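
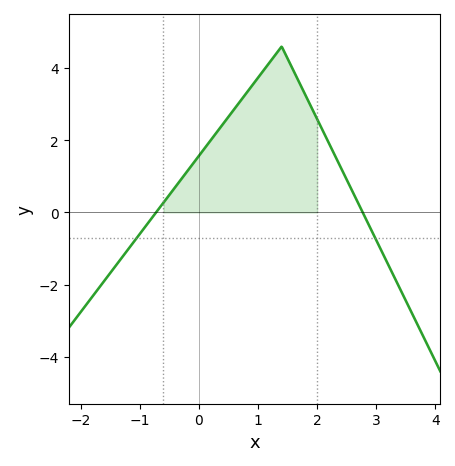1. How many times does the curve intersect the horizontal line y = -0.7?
2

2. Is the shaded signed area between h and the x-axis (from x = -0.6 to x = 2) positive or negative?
positive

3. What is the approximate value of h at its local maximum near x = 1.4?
4.6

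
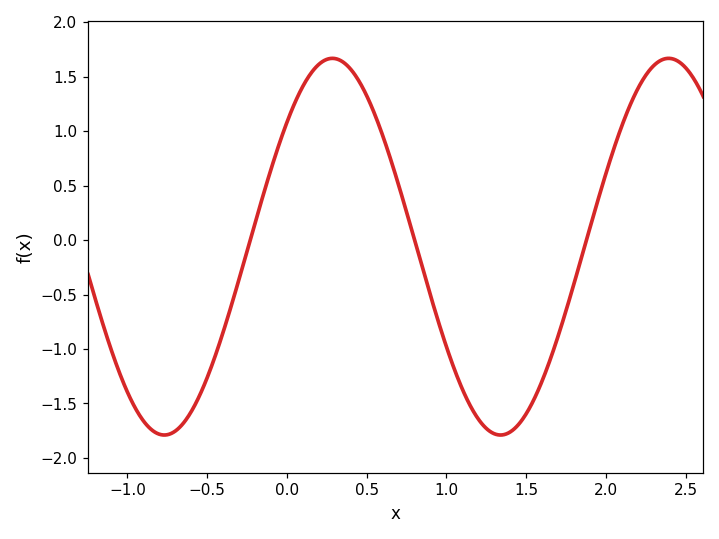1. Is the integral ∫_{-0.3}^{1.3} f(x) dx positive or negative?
positive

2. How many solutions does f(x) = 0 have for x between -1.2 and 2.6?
3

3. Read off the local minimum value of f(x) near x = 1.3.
-1.8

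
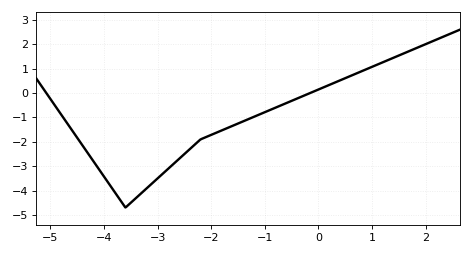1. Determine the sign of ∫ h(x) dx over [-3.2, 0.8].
negative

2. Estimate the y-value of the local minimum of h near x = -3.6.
-4.7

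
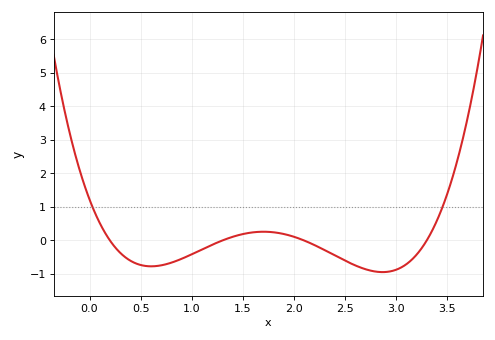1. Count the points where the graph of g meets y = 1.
2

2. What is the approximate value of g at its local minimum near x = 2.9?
-0.944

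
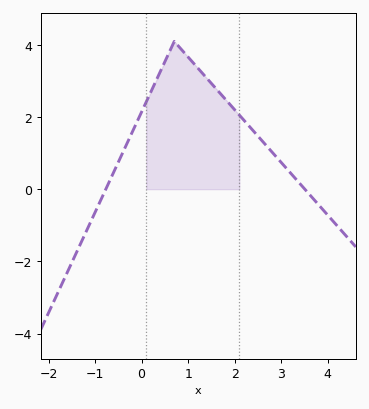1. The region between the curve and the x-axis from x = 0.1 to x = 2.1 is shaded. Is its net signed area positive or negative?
positive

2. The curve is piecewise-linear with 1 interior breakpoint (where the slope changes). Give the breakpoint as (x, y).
(0.7, 4.1)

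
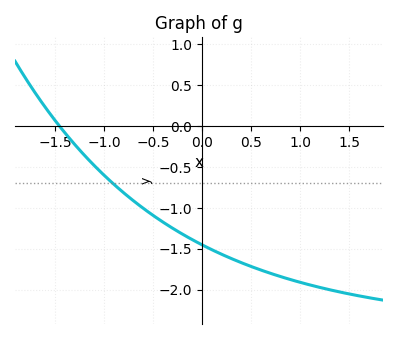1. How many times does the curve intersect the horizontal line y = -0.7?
1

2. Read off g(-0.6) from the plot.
-1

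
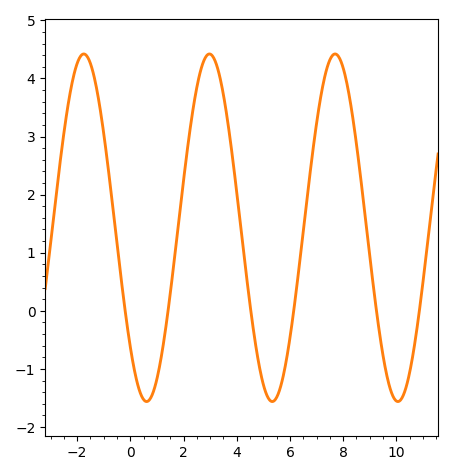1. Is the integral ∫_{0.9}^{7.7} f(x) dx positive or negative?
positive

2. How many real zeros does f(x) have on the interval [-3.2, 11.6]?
6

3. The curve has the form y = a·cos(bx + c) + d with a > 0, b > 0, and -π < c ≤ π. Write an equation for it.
y = 2.99cos(1.3x + 2.3) + 1.43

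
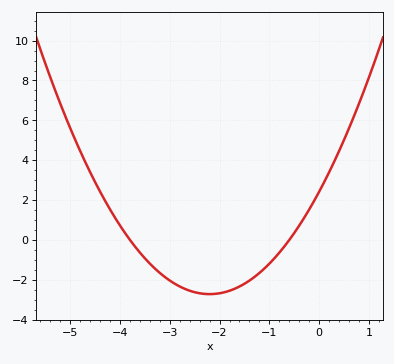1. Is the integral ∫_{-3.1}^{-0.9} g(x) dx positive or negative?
negative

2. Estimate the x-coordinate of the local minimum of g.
-2.2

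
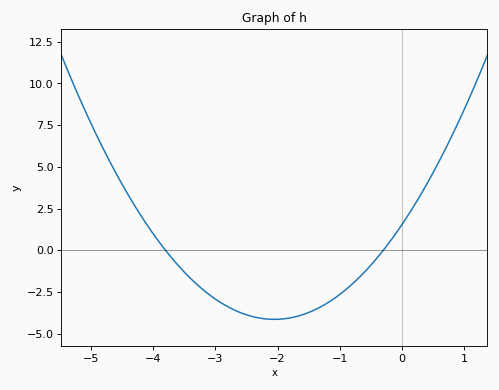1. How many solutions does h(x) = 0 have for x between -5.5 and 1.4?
2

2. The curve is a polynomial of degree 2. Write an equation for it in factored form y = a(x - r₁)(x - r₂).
y = 1.35(x + 3.8)(x + 0.3)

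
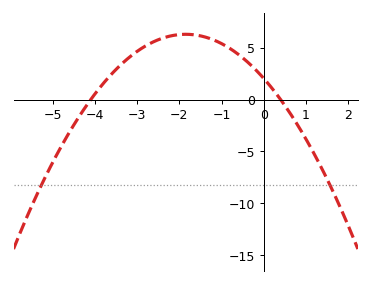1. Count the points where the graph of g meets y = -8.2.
2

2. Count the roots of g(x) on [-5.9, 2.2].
2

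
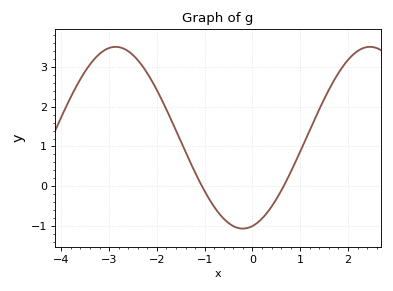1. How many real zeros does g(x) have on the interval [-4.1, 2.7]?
2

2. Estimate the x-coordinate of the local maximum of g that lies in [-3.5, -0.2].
-2.9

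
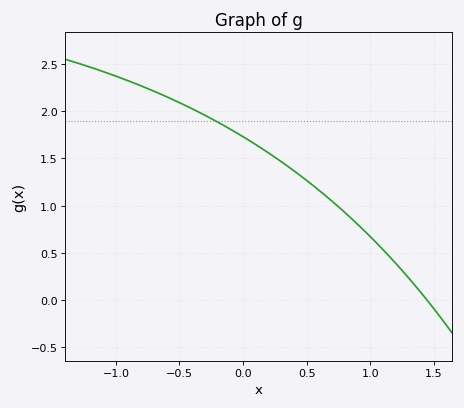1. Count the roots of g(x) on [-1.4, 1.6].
1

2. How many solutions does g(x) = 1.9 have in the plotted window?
1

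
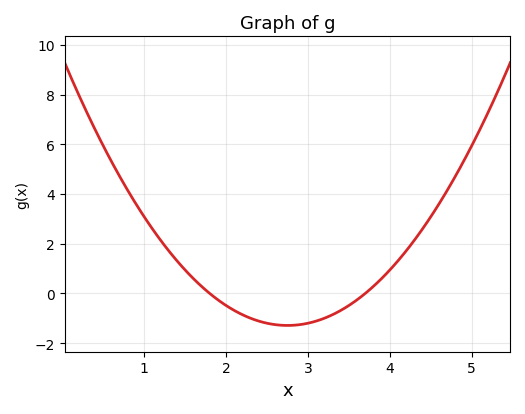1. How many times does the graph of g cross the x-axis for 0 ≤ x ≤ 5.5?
2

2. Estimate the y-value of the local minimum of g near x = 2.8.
-1.29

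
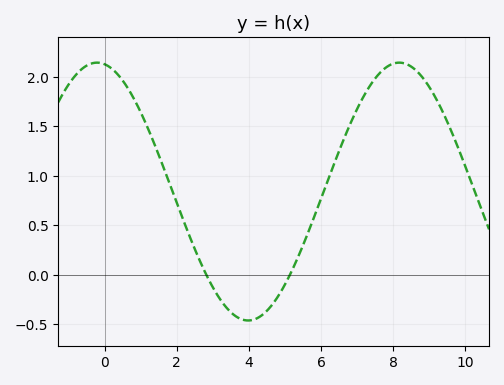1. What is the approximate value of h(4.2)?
-0.45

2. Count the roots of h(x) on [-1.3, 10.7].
2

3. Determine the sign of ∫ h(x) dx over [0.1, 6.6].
positive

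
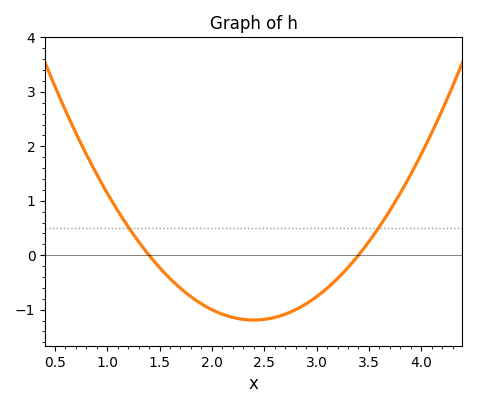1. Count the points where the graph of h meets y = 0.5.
2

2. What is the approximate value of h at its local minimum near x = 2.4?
-1.19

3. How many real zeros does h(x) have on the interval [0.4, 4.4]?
2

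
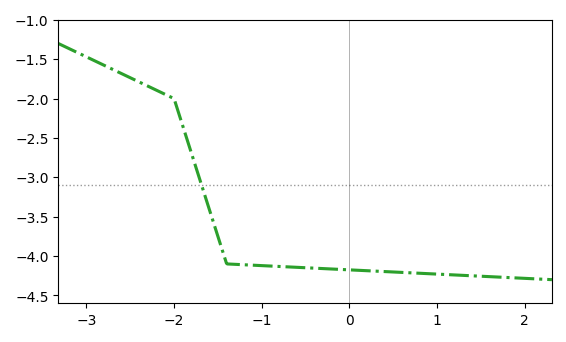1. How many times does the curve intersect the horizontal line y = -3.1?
1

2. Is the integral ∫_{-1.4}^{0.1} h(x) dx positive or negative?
negative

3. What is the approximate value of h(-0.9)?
-4.15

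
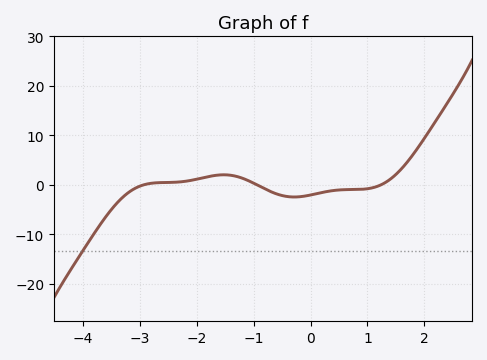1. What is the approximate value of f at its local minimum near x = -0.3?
-2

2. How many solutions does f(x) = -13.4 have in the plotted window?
1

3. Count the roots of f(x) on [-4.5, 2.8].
3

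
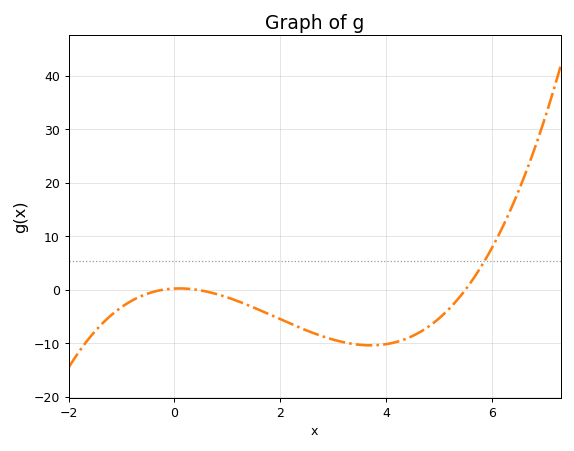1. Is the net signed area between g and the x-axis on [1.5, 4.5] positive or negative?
negative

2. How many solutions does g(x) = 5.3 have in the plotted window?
1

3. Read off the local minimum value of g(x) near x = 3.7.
-10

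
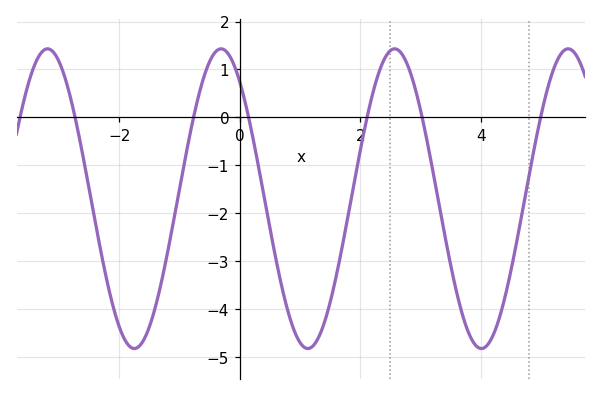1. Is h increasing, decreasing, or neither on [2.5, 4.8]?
neither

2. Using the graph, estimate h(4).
-4.8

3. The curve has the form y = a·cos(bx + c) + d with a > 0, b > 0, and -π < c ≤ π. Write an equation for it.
y = 3.13cos(2.2x + 0.68) - 1.7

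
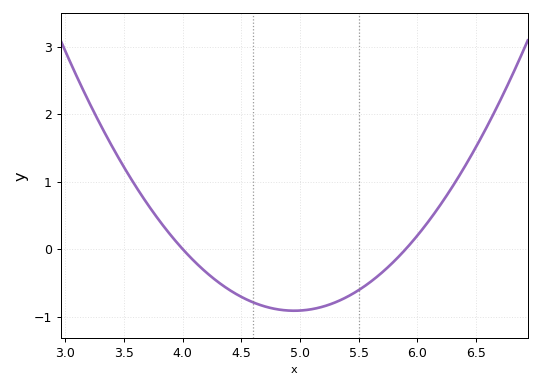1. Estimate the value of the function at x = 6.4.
1.2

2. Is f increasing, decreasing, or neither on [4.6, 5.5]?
neither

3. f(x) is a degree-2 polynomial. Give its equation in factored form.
y = 1.01(x - 4)(x - 5.9)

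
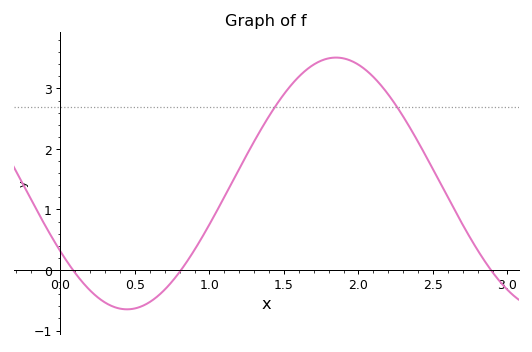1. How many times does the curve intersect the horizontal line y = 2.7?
2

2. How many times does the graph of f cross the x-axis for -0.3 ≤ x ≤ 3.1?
3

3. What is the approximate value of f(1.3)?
2.1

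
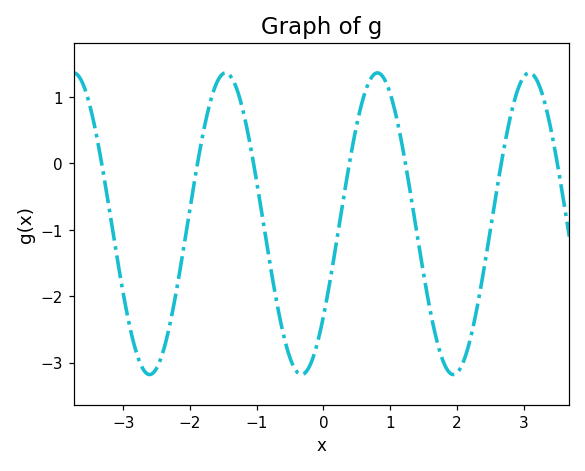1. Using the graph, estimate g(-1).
-0.284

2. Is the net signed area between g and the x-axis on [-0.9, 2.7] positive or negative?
negative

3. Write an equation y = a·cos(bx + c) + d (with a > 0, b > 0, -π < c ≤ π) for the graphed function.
y = 2.27cos(2.76x - 2.23) - 0.91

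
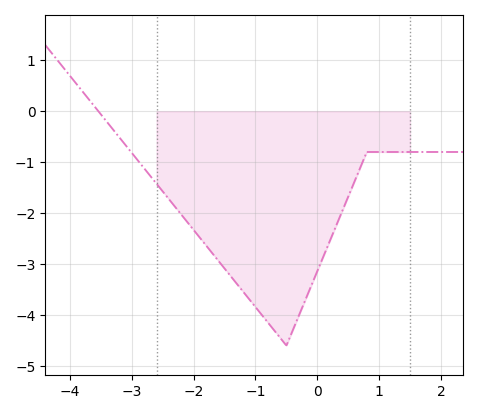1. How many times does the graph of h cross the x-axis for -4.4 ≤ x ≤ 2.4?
1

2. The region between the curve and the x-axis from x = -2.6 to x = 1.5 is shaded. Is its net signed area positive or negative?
negative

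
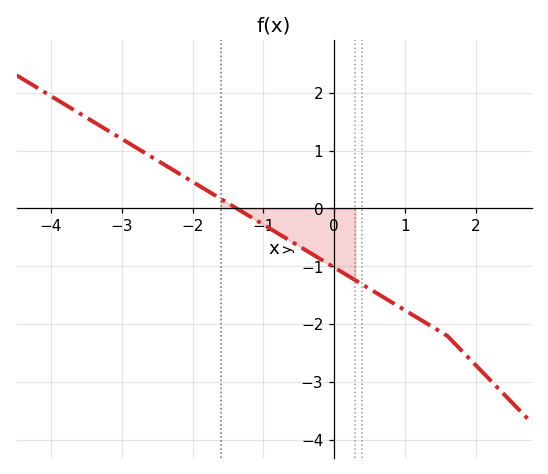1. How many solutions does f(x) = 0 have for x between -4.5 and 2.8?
1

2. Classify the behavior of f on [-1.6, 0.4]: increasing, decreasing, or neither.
decreasing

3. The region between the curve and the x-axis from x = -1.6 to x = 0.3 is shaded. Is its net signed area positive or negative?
negative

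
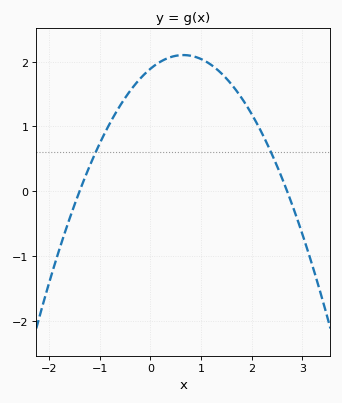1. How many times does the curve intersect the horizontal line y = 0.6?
2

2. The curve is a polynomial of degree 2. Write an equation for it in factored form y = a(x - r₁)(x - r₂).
y = -0.5(x + 1.4)(x - 2.7)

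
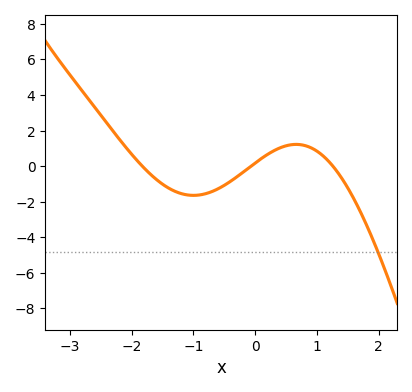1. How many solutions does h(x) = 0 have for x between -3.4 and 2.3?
3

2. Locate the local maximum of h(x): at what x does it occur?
0.663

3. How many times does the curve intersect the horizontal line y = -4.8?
1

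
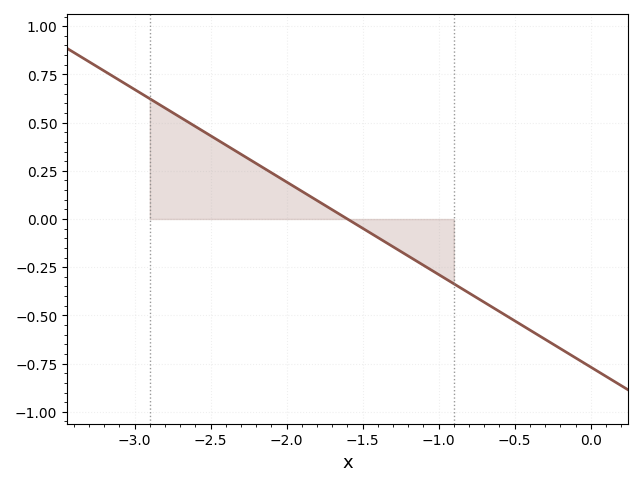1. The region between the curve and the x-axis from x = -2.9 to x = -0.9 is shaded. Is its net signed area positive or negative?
positive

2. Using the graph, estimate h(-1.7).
0.05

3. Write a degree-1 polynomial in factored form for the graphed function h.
y = -0.48(x + 1.6)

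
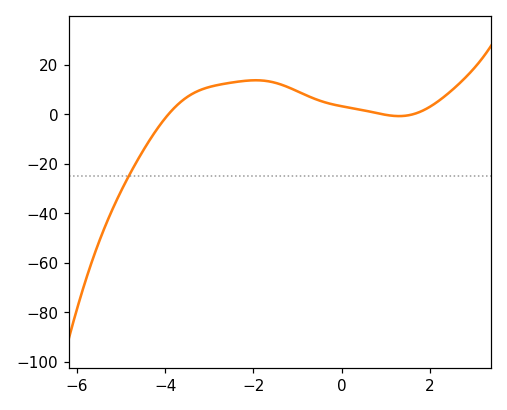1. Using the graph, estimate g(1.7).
0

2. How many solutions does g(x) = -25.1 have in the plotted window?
1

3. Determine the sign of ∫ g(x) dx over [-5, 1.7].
positive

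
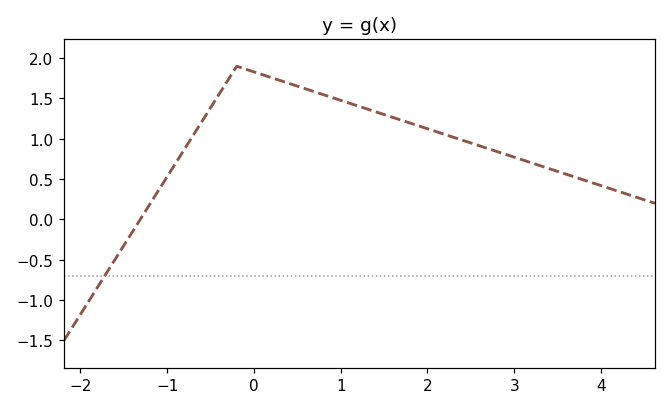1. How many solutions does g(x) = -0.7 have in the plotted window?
1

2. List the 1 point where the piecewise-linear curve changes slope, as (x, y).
(-0.2, 1.9)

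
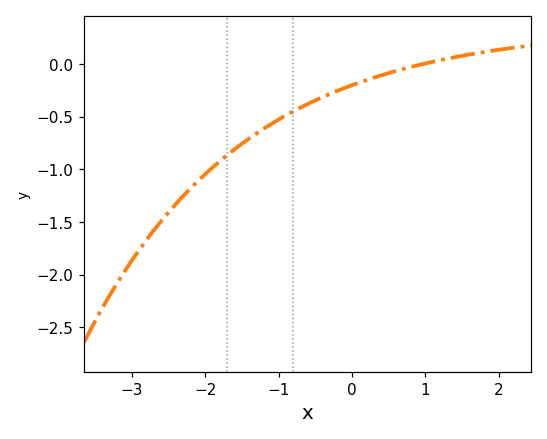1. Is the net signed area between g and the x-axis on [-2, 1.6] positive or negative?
negative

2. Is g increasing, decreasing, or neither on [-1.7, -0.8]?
increasing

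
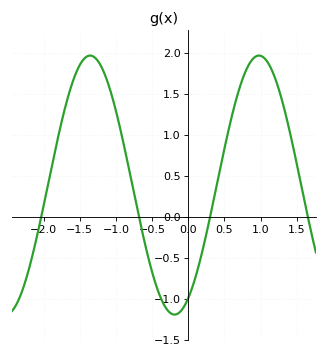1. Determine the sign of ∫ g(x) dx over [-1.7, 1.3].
positive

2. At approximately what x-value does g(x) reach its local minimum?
-0.189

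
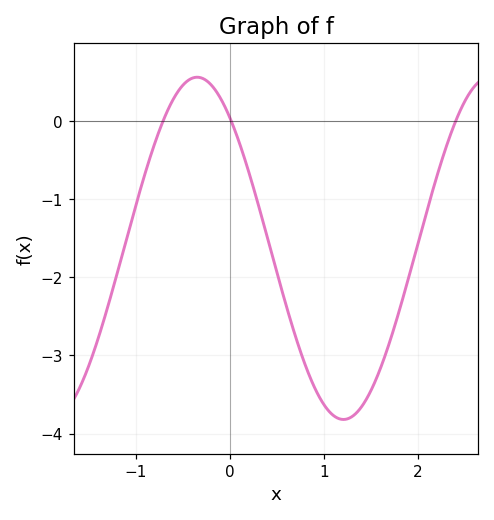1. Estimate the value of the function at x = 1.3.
-3.78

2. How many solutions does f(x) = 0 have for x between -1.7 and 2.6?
3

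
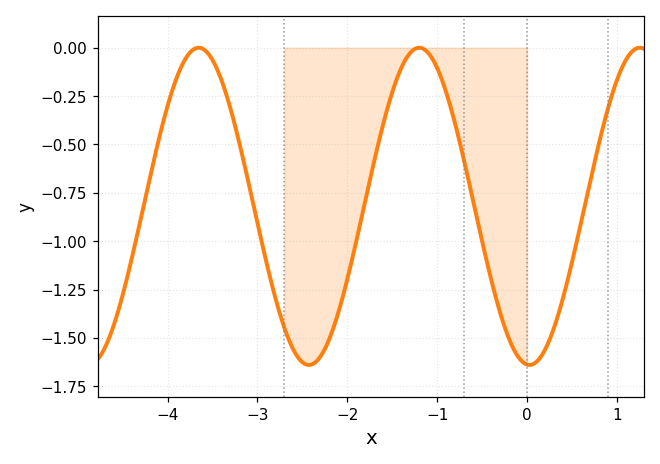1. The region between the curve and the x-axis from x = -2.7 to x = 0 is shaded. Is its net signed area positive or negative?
negative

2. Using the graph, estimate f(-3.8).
-0.06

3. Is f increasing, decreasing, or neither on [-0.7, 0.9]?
neither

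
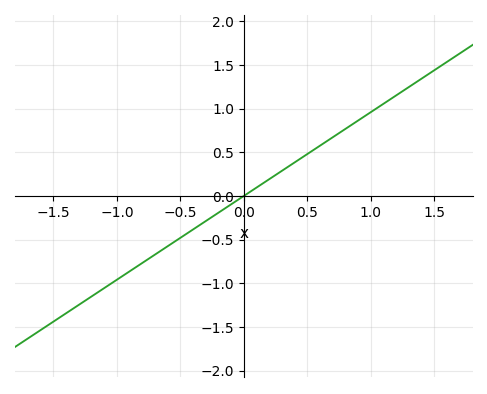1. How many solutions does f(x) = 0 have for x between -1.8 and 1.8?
1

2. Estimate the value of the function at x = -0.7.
-0.65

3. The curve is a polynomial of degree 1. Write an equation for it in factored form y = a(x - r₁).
y = 0.96(x - 0)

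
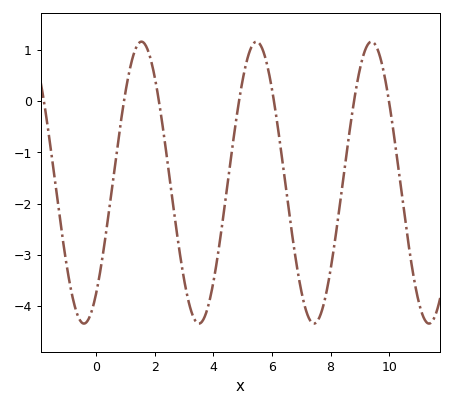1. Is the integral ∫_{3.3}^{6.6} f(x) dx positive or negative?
negative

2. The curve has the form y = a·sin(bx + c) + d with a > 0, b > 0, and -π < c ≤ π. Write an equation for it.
y = 2.76sin(1.6x - 0.9) - 1.59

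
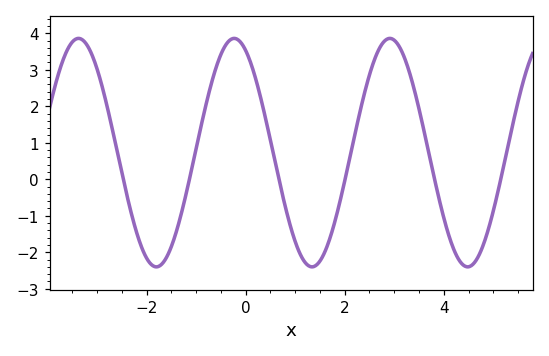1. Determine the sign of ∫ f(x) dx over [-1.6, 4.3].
positive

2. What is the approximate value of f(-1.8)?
-2.4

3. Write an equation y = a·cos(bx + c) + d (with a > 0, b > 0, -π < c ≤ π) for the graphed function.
y = 3.13cos(2x + 0.46) + 0.73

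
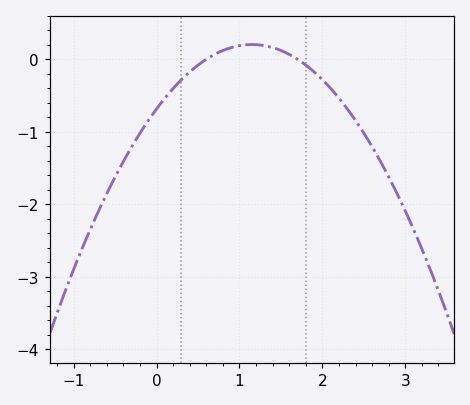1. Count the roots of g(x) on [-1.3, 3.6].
2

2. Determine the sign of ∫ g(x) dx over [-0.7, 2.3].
negative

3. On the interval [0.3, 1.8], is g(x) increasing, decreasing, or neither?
neither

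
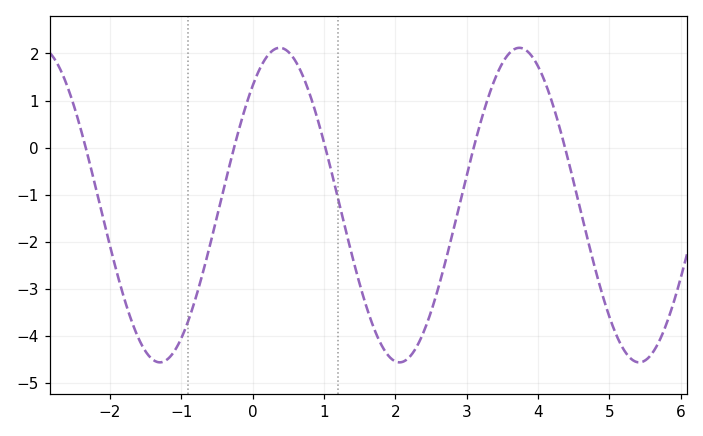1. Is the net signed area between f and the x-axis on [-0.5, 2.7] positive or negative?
negative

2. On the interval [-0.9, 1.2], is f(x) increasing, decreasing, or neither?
neither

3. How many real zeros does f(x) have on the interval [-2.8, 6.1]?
5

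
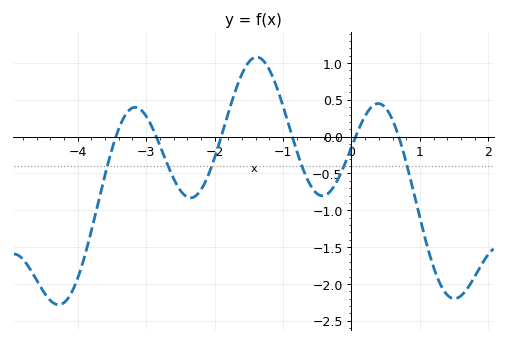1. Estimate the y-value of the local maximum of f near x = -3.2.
0.398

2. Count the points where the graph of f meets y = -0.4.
6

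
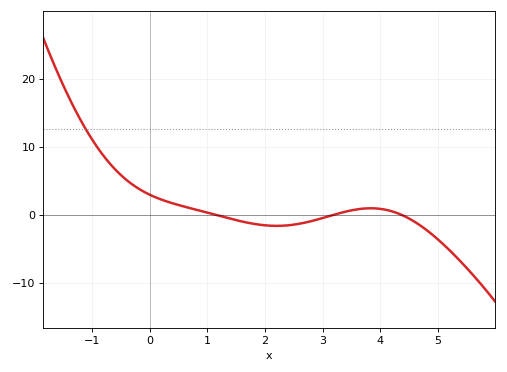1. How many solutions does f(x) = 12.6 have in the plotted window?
1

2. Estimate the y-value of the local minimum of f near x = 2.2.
-1.63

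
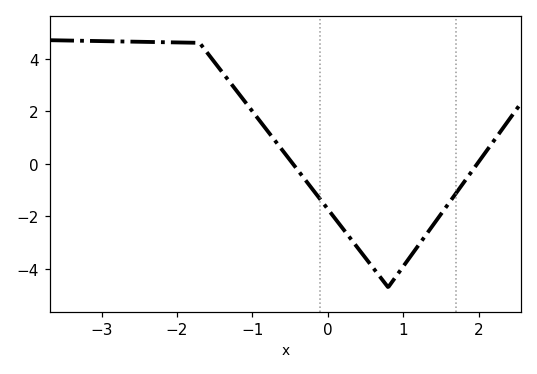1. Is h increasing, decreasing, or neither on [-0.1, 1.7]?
neither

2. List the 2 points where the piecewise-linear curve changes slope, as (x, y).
(-1.7, 4.6); (0.8, -4.7)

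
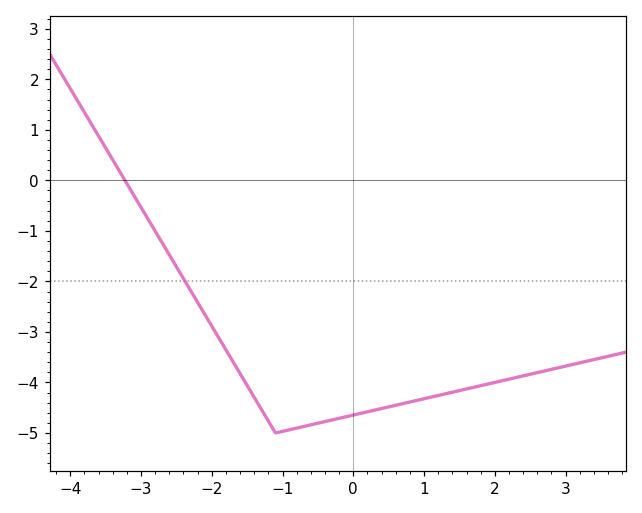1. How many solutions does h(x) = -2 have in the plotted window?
1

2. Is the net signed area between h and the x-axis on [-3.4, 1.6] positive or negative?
negative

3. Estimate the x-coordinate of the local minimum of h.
-1.1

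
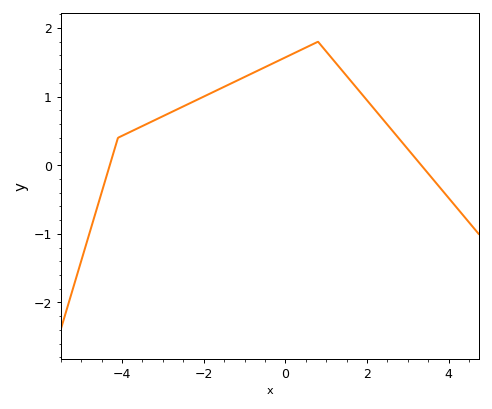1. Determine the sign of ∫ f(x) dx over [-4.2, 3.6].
positive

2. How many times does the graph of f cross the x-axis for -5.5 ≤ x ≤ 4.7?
2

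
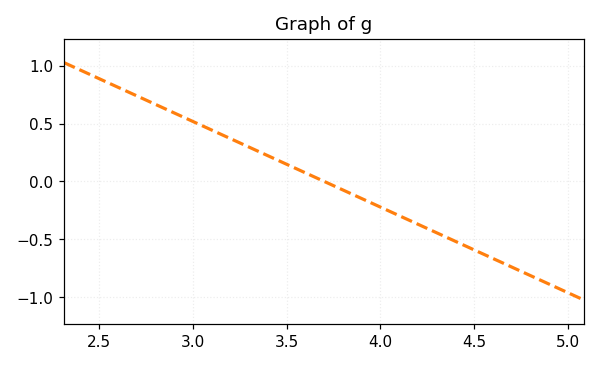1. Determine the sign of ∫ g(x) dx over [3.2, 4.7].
negative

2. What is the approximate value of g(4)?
-0.2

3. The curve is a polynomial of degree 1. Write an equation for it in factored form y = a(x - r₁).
y = -0.74(x - 3.7)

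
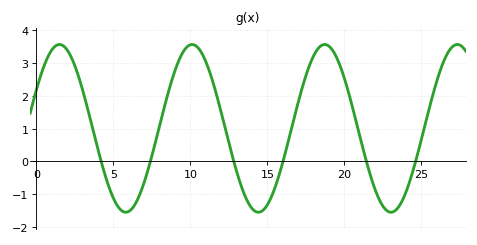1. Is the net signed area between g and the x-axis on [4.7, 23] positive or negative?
positive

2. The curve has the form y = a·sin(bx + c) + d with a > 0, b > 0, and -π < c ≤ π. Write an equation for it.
y = 2.56sin(0.73x + 0.47) + 1.01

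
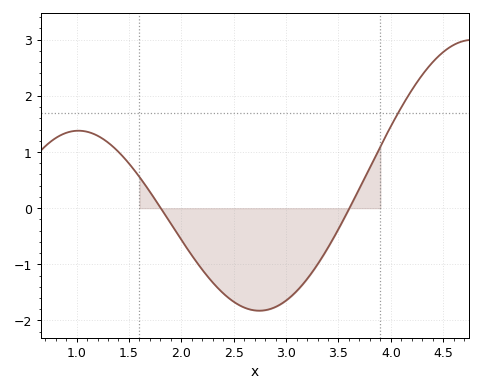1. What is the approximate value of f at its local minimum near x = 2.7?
-1.8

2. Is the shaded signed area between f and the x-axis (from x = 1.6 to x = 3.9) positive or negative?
negative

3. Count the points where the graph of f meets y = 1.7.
1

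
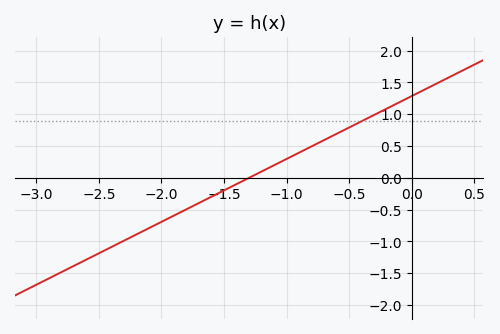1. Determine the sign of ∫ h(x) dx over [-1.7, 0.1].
positive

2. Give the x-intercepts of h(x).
-1.3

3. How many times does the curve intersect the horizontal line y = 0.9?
1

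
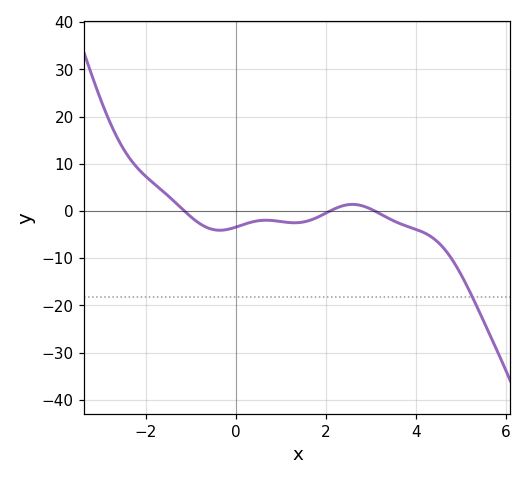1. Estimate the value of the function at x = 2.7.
1.32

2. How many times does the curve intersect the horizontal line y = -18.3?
1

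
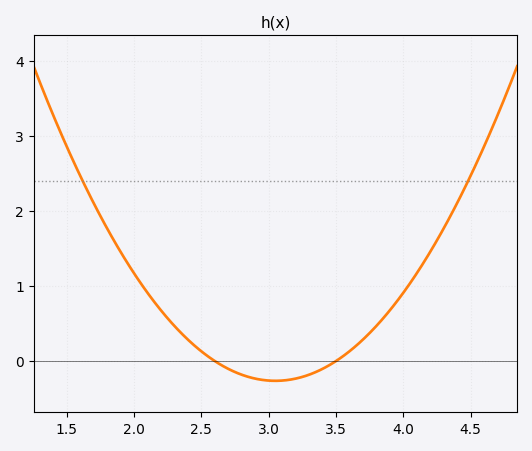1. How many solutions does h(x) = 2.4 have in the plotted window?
2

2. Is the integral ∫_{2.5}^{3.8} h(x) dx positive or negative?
negative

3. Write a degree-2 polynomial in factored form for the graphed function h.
y = 1.3(x - 2.6)(x - 3.5)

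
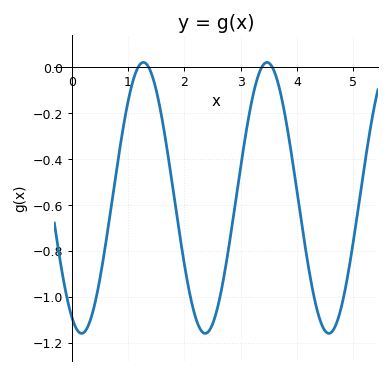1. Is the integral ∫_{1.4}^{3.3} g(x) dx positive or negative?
negative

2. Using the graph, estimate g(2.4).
-1.16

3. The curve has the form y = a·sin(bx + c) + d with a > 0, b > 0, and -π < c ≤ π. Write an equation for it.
y = 0.59sin(2.9x - 2.1) - 0.57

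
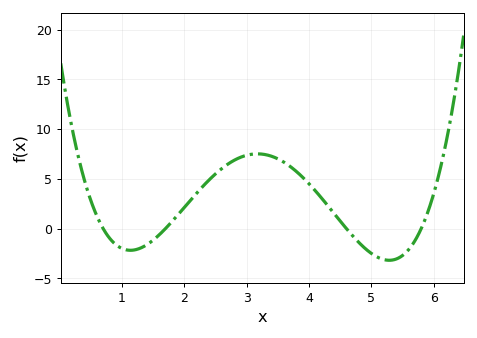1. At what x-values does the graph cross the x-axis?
0.7, 1.7, 4.6, 5.8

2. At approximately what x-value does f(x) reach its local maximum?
3.2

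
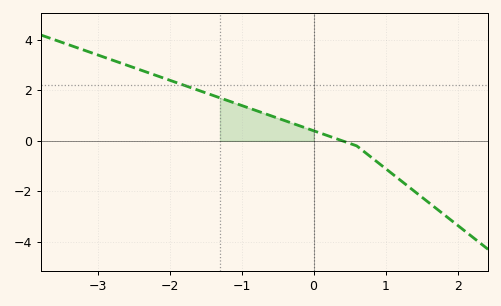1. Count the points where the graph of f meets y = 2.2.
1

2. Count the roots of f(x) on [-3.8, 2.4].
1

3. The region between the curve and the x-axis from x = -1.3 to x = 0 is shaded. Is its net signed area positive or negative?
positive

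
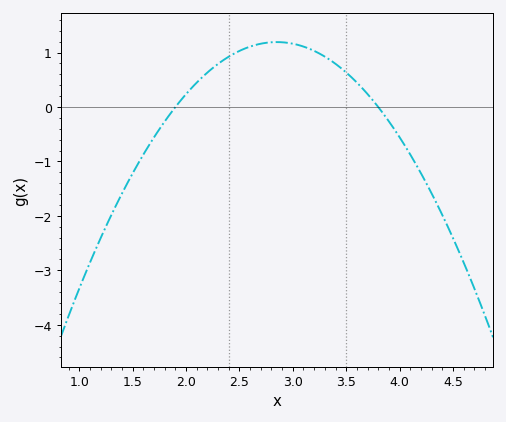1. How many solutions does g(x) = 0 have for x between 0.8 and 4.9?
2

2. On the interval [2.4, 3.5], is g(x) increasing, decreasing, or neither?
neither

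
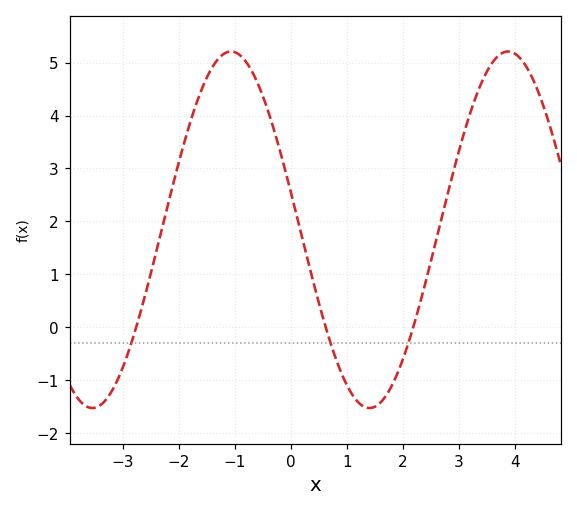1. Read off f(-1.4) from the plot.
4.92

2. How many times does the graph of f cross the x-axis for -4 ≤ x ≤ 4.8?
3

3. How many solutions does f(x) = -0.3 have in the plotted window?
3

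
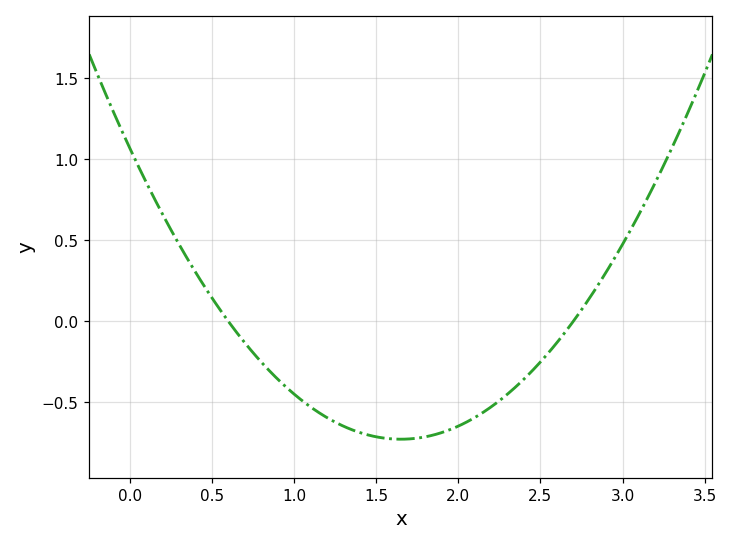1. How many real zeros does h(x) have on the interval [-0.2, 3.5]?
2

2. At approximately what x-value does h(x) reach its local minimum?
1.65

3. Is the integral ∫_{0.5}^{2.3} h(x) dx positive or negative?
negative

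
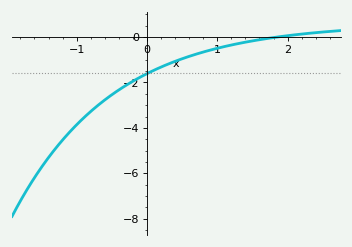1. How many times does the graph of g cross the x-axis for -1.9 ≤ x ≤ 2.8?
1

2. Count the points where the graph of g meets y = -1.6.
1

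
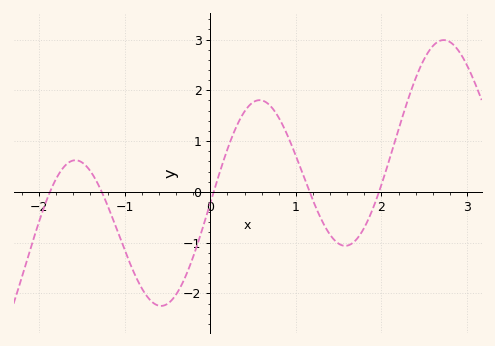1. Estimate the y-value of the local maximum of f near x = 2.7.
2.99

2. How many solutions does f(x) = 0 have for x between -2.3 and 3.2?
5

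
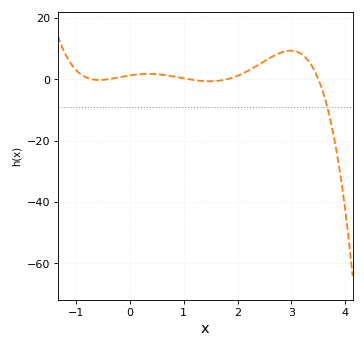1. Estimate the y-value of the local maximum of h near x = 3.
10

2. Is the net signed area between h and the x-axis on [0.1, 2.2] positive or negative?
positive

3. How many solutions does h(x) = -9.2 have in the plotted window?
1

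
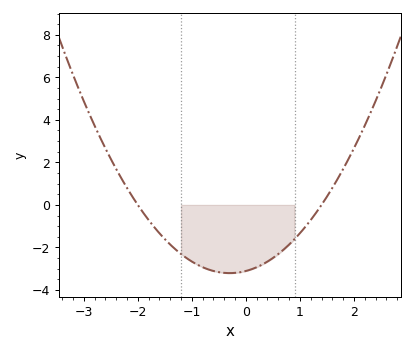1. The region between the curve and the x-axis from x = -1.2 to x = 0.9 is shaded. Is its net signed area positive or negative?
negative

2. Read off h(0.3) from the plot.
-2.81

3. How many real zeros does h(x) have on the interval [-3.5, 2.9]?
2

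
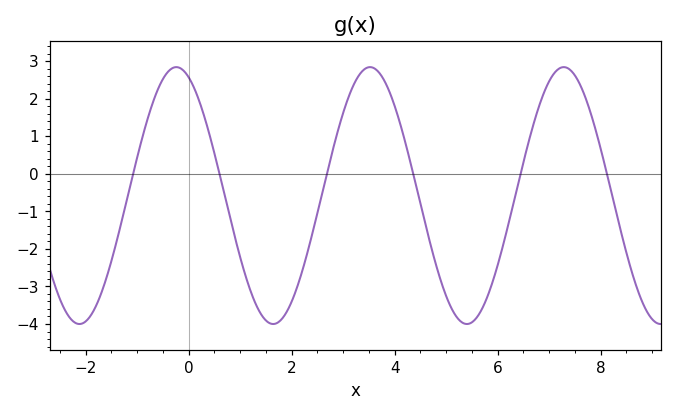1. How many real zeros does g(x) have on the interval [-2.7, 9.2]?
6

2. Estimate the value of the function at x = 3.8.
2.48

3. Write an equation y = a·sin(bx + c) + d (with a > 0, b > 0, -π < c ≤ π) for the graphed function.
y = 3.42sin(1.67x + 1.97) - 0.58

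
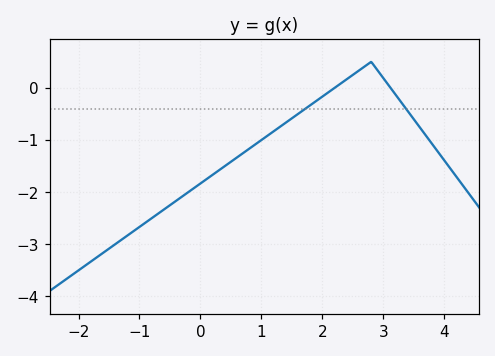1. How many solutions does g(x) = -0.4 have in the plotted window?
2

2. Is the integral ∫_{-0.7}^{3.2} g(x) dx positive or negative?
negative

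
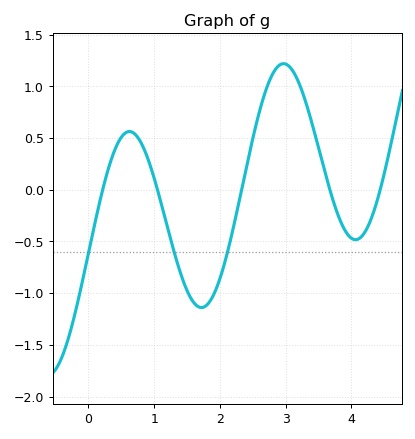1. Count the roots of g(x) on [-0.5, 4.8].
5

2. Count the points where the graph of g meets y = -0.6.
3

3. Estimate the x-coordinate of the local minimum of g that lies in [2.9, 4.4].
4.1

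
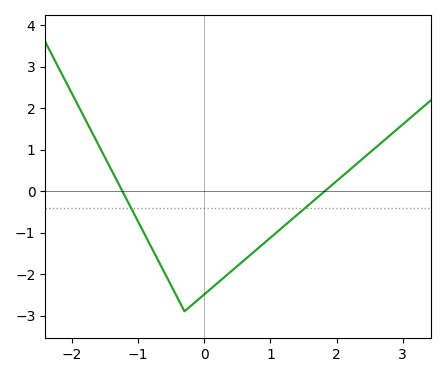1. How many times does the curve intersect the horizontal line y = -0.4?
2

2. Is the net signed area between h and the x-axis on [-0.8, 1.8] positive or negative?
negative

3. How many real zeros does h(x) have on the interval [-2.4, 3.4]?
2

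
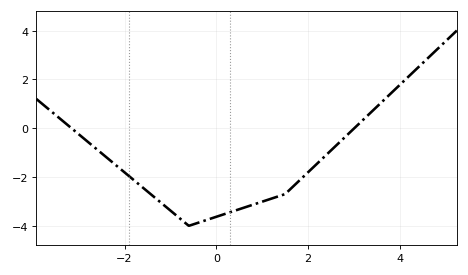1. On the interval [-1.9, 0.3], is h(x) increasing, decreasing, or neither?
neither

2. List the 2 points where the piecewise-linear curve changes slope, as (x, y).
(-0.6, -4); (1.5, -2.7)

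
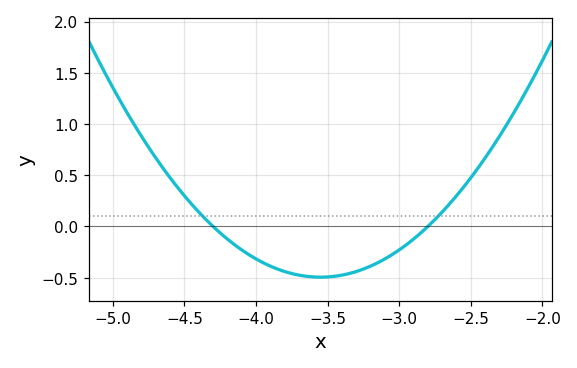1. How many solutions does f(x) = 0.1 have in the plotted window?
2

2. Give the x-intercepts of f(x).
-4.3, -2.8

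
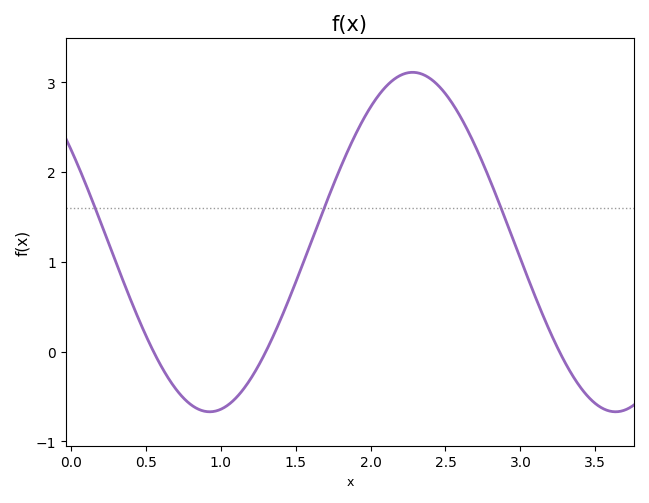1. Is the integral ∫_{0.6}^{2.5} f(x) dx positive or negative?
positive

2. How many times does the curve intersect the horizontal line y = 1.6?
3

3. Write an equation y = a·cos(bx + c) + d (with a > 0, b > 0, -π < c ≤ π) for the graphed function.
y = 1.89cos(2.32x + 0.992) + 1.22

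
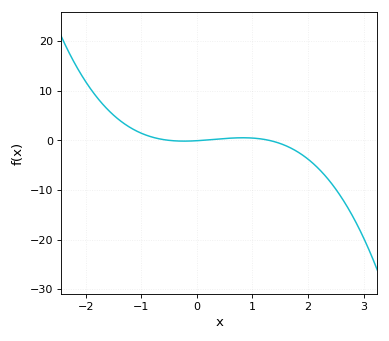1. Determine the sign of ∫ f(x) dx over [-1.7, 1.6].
positive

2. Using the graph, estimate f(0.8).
1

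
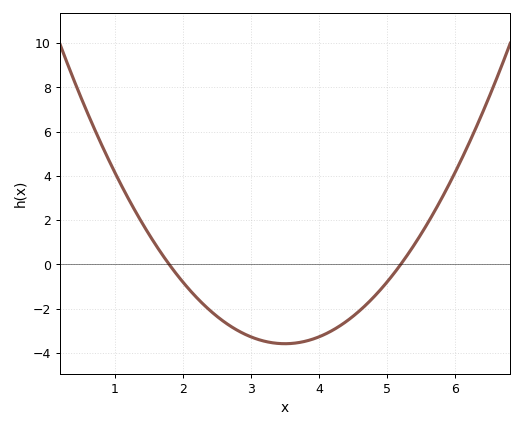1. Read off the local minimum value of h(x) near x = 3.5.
-3.58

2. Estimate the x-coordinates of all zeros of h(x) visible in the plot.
1.8, 5.2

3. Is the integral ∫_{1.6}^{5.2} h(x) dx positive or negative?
negative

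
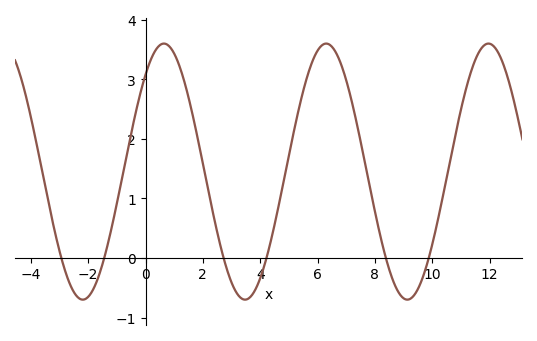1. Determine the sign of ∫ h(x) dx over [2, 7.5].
positive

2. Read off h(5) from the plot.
1.72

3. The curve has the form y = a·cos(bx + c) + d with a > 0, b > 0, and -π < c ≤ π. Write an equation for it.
y = 2.15cos(1.11x - 0.712) + 1.45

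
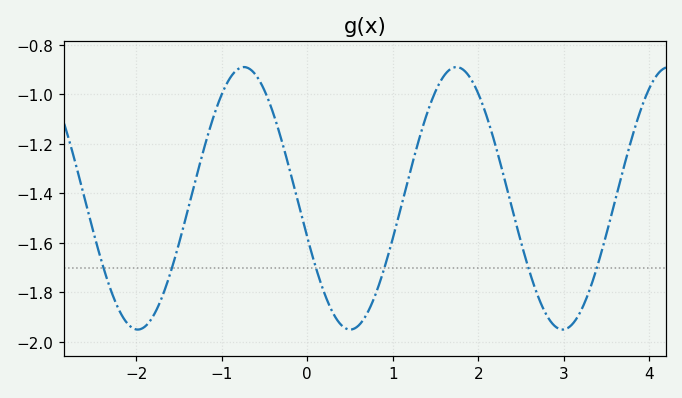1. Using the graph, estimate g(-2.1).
-1.93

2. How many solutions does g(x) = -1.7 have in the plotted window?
6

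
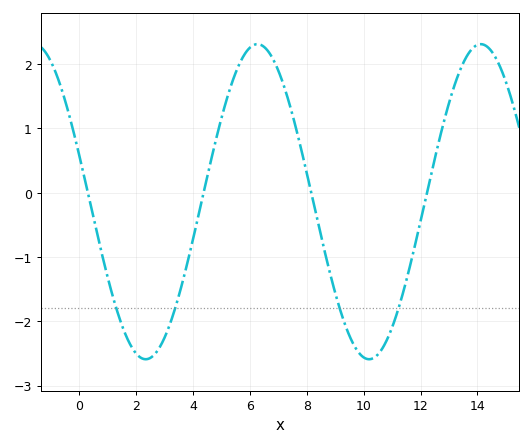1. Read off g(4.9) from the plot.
1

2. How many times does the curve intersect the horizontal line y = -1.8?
4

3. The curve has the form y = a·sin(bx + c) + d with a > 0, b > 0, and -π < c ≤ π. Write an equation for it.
y = 2.45sin(0.8x + 2.8) - 0.14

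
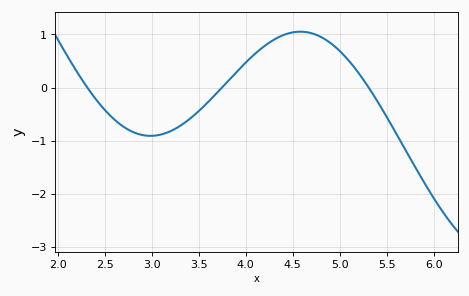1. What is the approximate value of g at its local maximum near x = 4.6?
1.1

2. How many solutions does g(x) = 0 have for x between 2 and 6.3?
3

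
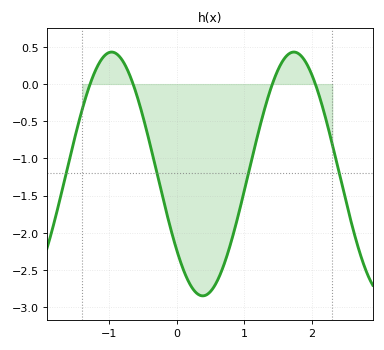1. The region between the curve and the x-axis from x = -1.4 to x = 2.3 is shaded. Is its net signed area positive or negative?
negative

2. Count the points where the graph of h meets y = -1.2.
4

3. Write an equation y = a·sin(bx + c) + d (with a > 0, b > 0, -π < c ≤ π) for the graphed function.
y = 1.64sin(2.33x - 2.46) - 1.21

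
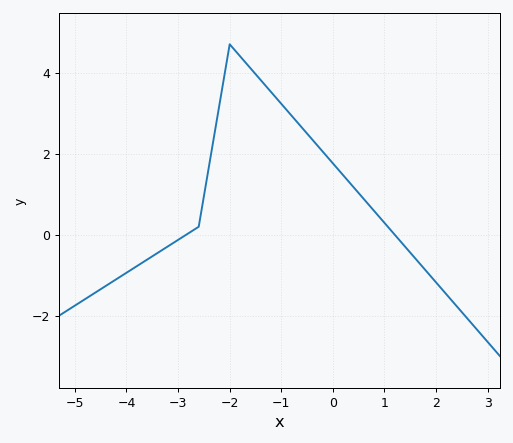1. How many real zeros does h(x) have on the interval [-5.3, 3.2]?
2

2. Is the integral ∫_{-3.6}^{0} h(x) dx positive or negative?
positive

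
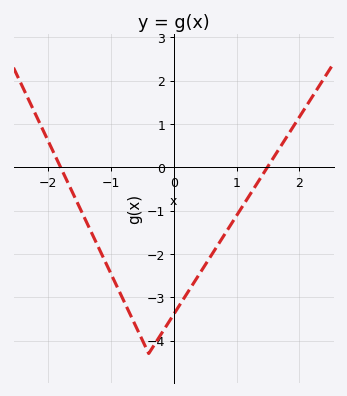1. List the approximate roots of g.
-1.8, 1.49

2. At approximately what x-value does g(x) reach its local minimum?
-0.4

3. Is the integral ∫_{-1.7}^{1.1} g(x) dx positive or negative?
negative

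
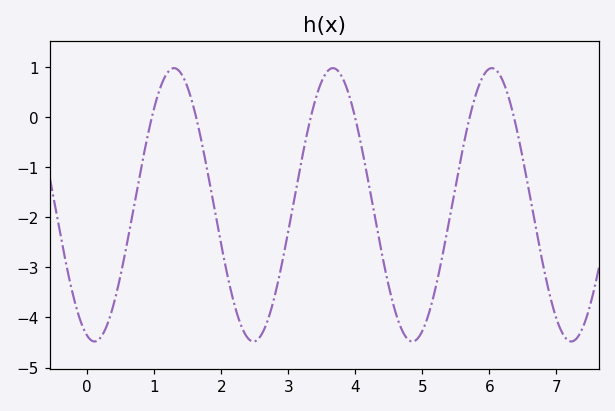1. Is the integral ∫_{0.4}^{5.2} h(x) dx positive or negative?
negative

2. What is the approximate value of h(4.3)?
-2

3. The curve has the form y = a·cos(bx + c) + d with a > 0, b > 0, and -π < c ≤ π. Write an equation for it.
y = 2.73cos(2.6x + 2.9) - 1.75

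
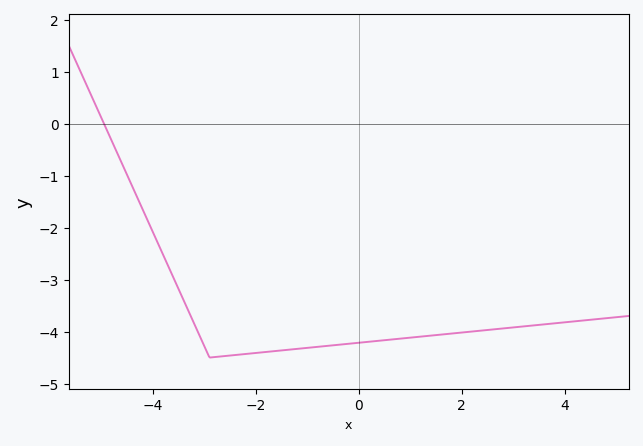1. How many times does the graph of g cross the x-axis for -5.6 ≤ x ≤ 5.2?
1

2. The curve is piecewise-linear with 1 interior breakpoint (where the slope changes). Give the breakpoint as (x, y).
(-2.9, -4.5)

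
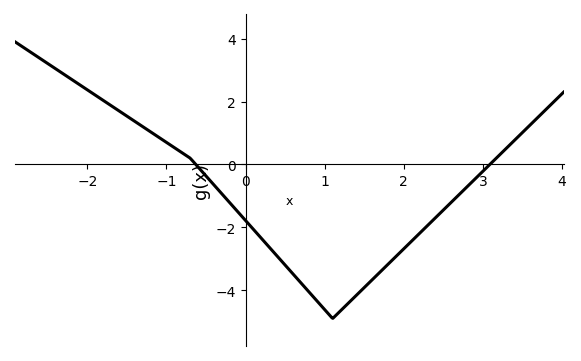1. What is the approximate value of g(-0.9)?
0.6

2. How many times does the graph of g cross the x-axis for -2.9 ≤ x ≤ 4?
2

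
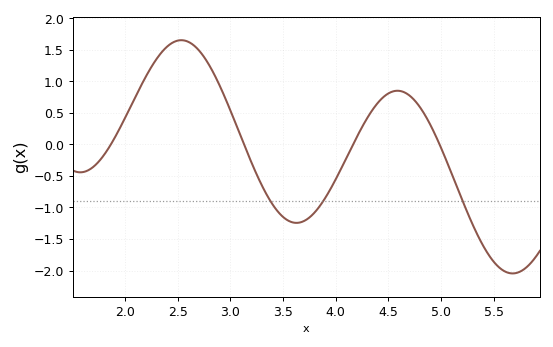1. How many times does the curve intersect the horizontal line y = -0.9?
3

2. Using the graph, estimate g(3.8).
-1.08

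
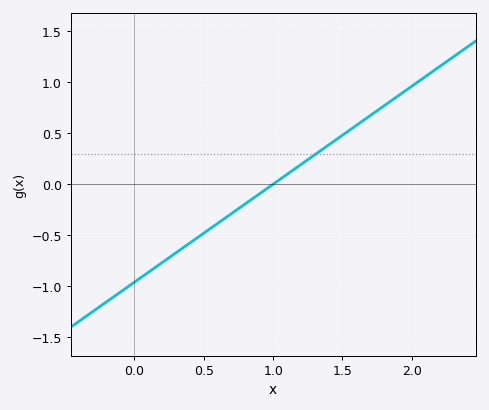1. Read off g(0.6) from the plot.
-0.4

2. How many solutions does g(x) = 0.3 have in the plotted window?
1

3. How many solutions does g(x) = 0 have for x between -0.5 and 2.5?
1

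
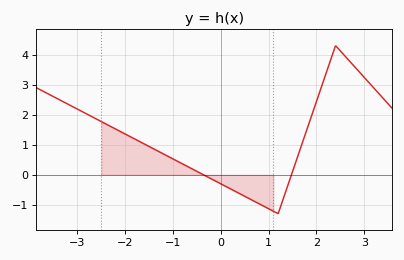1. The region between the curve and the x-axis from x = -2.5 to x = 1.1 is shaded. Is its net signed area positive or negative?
positive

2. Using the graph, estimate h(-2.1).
1.4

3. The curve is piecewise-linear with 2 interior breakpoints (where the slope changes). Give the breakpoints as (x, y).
(1.2, -1.3); (2.4, 4.3)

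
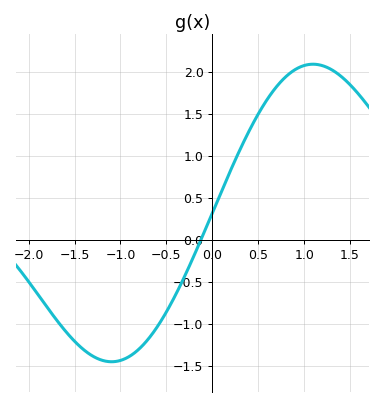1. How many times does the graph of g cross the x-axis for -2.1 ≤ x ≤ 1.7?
1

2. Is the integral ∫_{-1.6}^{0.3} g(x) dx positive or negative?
negative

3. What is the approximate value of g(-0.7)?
-1.19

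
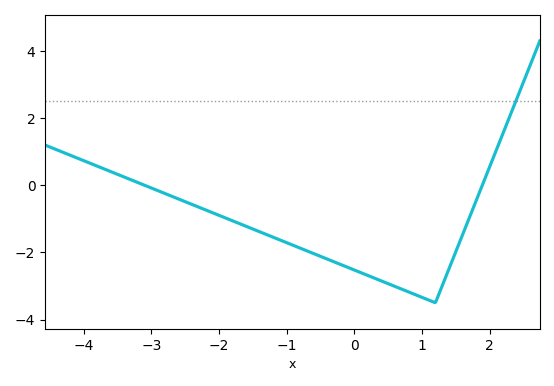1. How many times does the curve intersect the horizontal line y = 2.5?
1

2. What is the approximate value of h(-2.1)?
-0.812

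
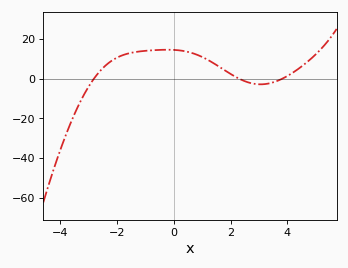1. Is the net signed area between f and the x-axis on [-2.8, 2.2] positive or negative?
positive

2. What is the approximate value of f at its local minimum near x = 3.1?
-2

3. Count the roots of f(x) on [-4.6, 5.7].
3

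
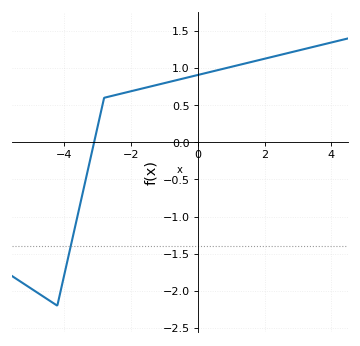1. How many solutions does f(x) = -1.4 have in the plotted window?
1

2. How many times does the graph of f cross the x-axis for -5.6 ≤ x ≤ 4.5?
1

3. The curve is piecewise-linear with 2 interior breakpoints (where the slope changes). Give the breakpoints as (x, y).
(-4.2, -2.2); (-2.8, 0.6)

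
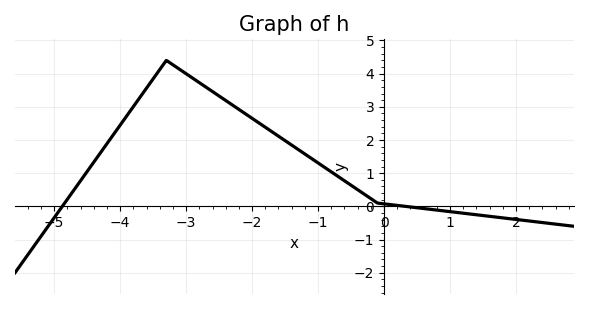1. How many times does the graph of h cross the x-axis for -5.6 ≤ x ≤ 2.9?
2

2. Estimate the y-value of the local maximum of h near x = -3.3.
4.4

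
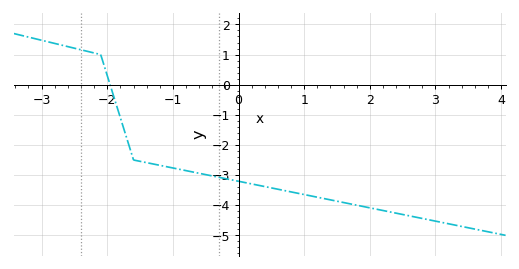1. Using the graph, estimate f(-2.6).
1.26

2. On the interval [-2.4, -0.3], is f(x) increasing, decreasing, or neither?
decreasing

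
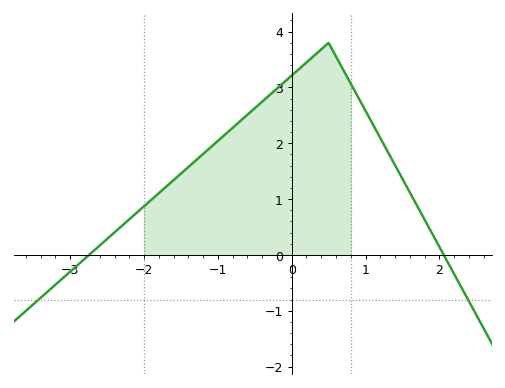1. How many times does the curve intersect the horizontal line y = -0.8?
2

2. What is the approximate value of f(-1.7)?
1.2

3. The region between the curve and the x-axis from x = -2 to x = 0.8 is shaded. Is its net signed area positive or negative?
positive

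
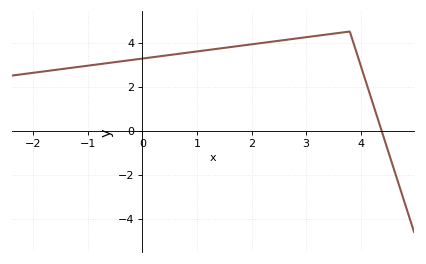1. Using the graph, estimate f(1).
3.59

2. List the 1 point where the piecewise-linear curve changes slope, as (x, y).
(3.8, 4.5)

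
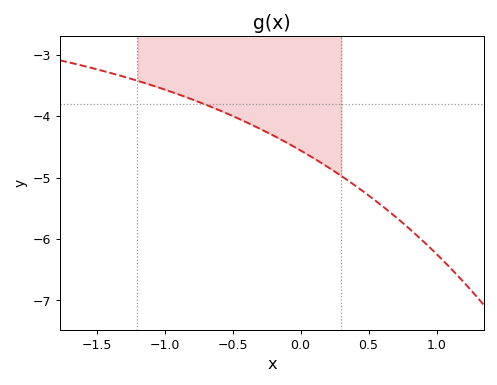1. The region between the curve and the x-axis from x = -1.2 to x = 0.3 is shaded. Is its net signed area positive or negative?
negative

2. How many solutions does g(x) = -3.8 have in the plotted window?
1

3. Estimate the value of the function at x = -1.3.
-3.36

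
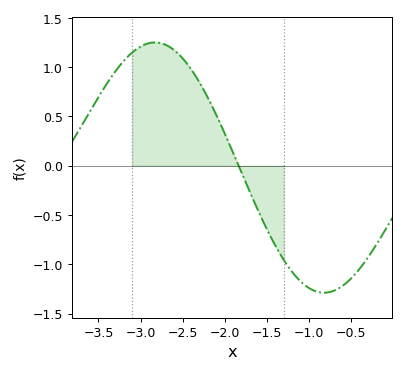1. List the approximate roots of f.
-1.84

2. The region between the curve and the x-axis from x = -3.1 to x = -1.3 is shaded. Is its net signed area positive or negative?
positive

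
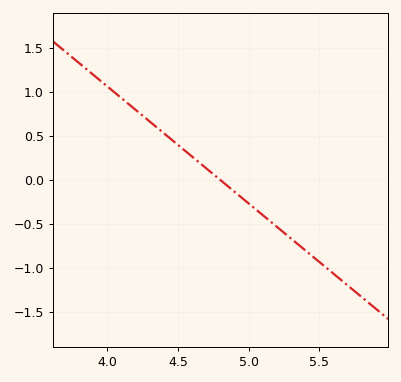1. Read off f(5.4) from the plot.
-0.8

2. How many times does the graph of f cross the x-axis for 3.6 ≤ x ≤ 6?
1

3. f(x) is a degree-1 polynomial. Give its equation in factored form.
y = -1.33(x - 4.8)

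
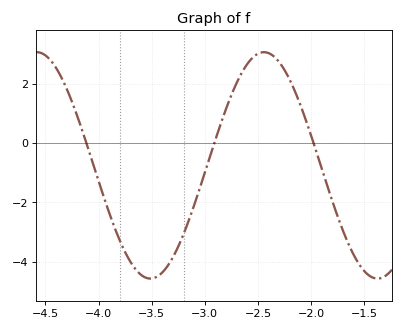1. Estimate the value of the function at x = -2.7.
2.04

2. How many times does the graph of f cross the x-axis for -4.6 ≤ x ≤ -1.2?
3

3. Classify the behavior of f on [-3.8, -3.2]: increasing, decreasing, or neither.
neither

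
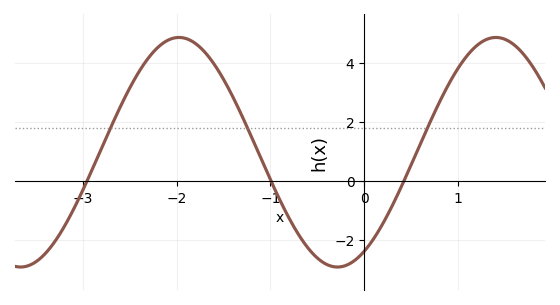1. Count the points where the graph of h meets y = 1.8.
3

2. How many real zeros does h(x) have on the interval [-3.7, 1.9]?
3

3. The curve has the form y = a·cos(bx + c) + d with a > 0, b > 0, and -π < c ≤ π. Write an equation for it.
y = 3.89cos(1.9x - 2.6) + 0.99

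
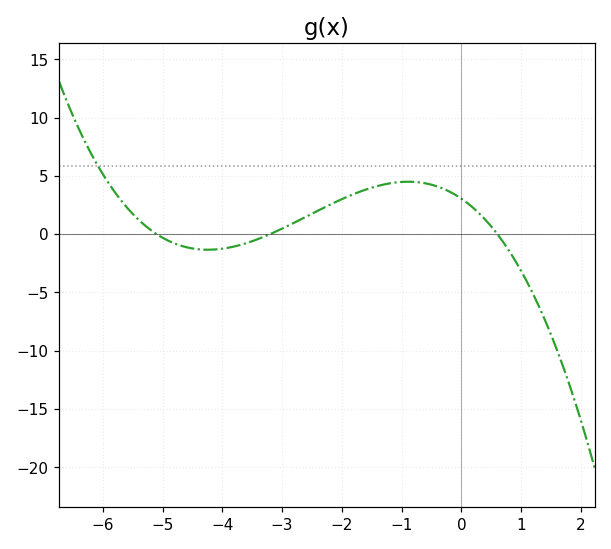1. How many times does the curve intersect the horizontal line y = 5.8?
1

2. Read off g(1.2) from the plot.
-5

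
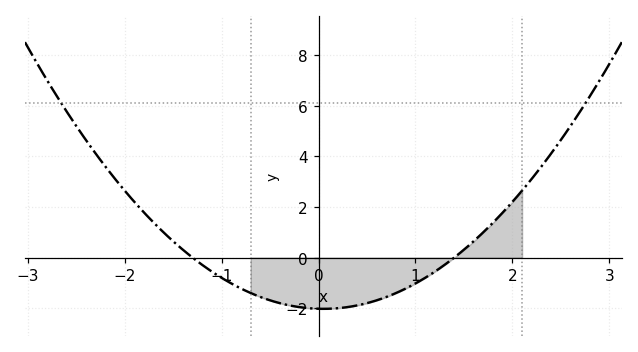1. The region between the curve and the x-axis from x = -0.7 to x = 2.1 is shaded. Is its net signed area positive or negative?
negative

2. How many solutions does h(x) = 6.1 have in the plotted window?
2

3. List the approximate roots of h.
-1.3, 1.4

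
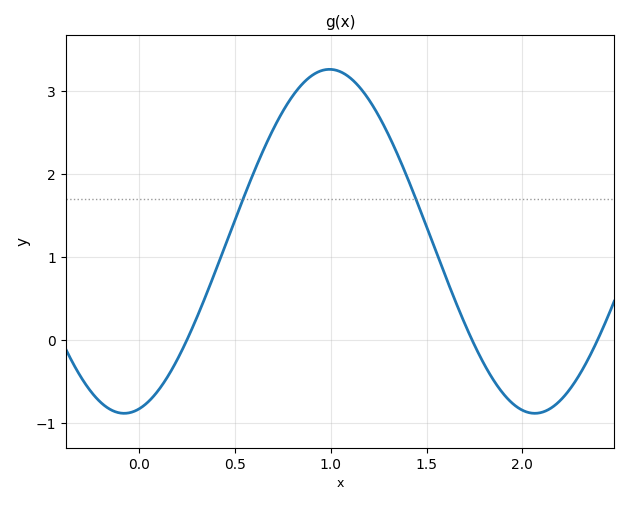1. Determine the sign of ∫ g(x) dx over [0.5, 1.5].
positive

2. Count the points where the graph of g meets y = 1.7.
2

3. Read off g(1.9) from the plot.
-0.642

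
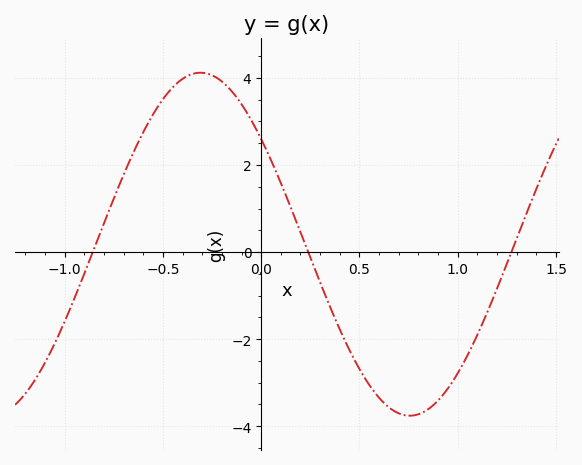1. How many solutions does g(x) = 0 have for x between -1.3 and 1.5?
3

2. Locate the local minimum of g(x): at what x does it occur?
0.756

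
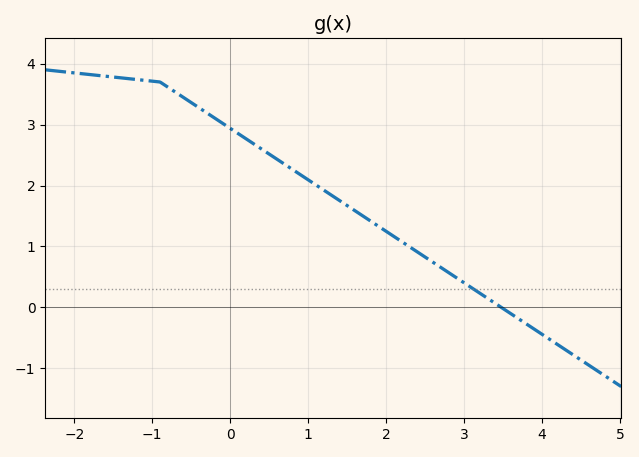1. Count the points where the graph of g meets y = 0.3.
1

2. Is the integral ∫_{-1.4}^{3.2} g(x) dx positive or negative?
positive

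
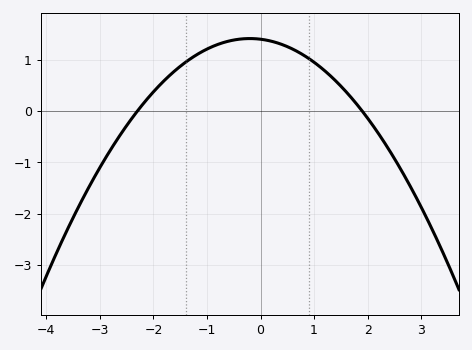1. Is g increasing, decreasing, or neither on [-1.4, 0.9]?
neither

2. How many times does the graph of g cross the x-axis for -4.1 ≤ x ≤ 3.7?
2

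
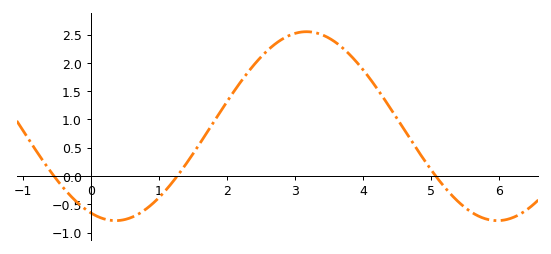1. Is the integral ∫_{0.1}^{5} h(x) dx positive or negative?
positive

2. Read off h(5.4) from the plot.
-0.455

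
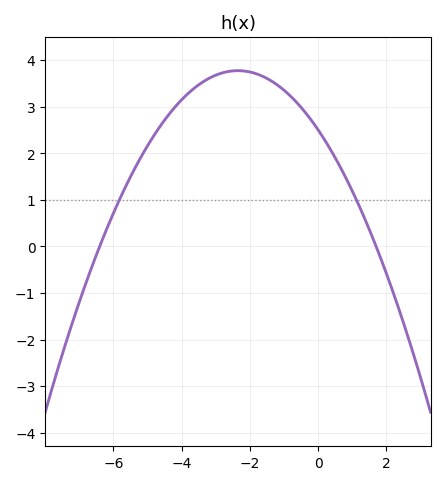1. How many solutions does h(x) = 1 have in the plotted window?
2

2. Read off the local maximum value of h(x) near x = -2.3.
3.8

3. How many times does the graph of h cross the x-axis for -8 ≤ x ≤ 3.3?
2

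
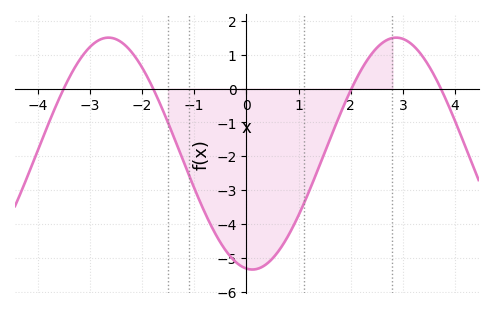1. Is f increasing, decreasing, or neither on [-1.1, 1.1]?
neither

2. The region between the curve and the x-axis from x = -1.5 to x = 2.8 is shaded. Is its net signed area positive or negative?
negative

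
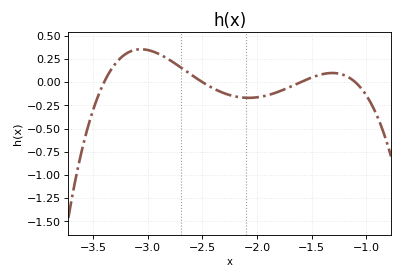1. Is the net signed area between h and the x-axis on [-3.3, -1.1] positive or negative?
positive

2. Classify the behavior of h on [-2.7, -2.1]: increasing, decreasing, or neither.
decreasing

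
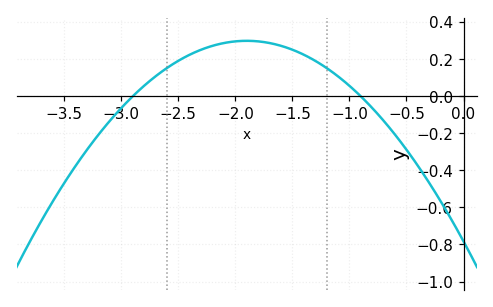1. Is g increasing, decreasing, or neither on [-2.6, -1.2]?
neither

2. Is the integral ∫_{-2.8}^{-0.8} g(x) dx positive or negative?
positive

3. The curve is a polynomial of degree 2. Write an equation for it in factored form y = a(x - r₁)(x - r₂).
y = -0.3(x + 2.9)(x + 0.9)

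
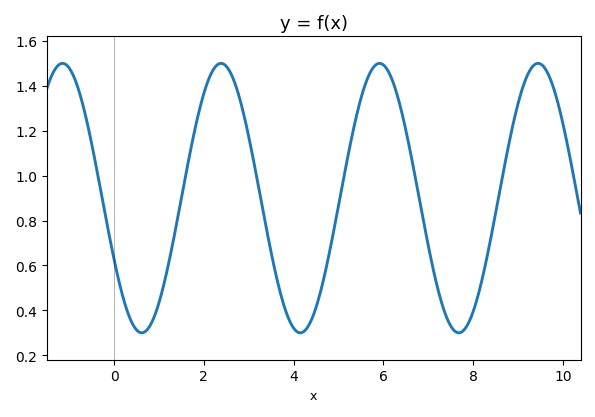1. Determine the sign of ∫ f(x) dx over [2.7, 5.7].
positive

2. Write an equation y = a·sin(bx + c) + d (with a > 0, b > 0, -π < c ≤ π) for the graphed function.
y = 0.6sin(1.78x - 2.67) + 0.9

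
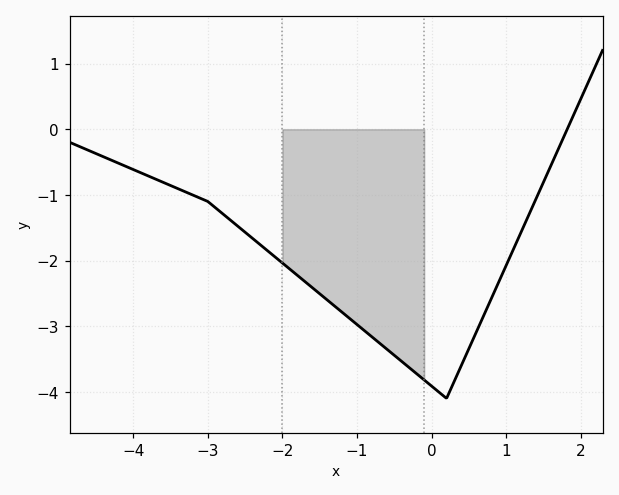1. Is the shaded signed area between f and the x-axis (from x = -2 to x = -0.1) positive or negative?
negative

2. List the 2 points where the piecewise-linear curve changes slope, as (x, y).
(-3, -1.1); (0.2, -4.1)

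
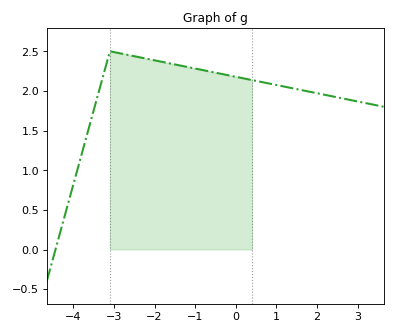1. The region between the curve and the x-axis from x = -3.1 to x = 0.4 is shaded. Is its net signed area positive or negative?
positive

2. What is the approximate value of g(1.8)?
2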